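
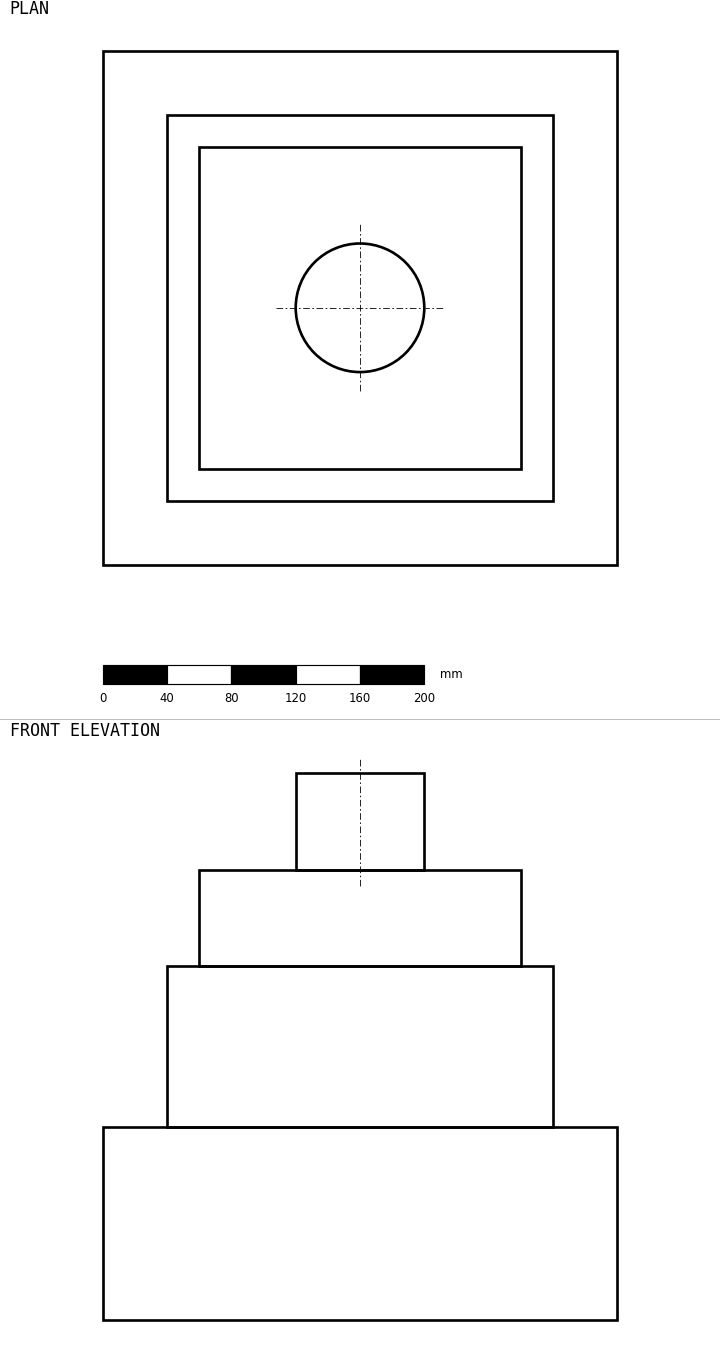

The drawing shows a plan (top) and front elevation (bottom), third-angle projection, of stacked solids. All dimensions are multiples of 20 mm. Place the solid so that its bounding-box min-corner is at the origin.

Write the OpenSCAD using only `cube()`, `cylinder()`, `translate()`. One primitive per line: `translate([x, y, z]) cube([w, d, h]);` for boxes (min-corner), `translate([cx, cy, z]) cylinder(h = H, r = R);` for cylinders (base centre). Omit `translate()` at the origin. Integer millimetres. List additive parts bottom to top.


cube([320, 320, 120]);
translate([40, 40, 120]) cube([240, 240, 100]);
translate([60, 60, 220]) cube([200, 200, 60]);
translate([160, 160, 280]) cylinder(h = 60, r = 40);


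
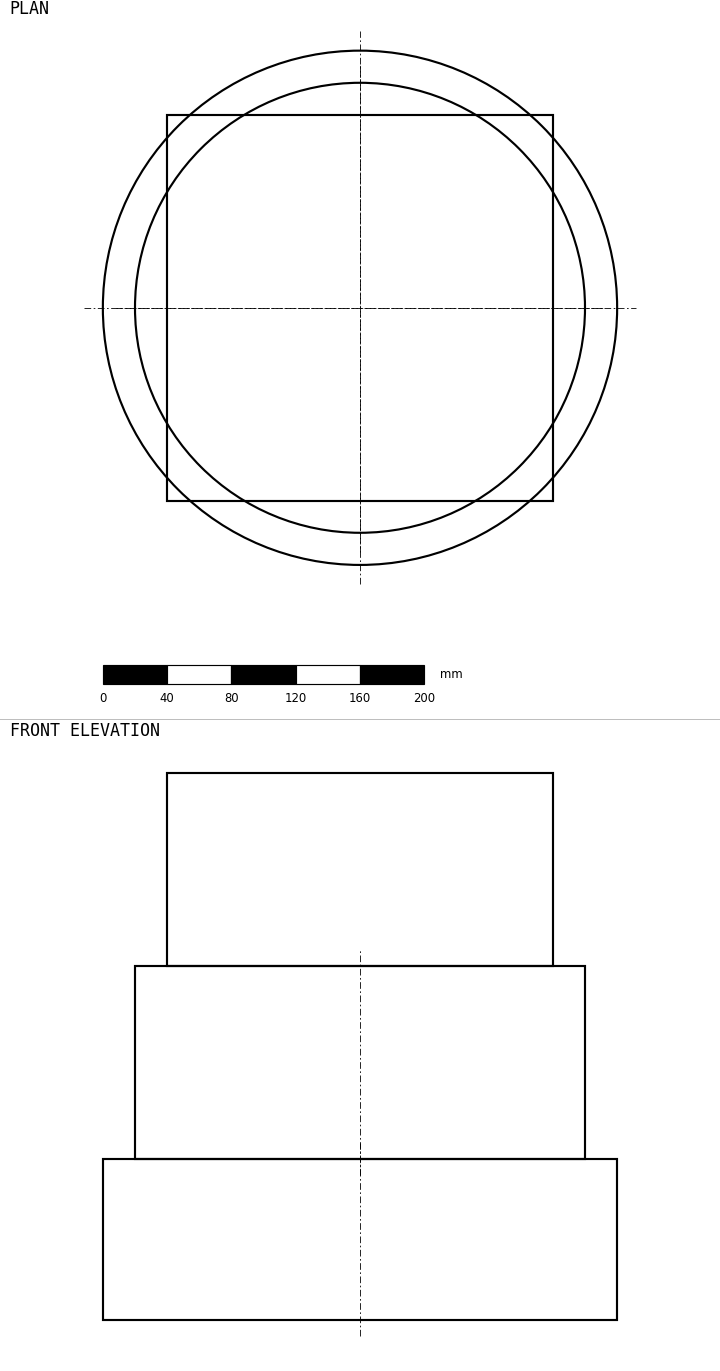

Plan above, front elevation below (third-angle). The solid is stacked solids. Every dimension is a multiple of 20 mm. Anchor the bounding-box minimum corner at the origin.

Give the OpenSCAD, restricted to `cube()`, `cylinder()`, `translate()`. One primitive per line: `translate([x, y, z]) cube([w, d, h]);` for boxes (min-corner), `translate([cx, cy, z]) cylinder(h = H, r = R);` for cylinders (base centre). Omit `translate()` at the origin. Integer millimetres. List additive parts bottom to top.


translate([160, 160, 0]) cylinder(h = 100, r = 160);
translate([160, 160, 100]) cylinder(h = 120, r = 140);
translate([40, 40, 220]) cube([240, 240, 120]);


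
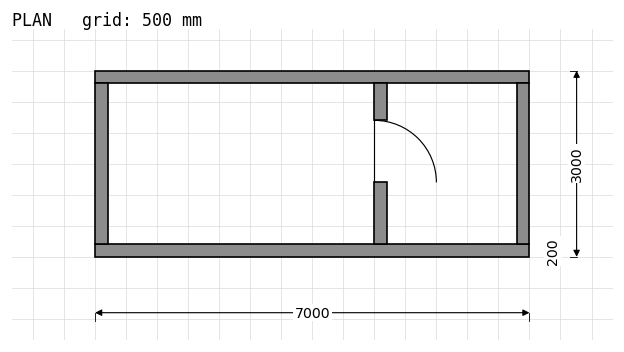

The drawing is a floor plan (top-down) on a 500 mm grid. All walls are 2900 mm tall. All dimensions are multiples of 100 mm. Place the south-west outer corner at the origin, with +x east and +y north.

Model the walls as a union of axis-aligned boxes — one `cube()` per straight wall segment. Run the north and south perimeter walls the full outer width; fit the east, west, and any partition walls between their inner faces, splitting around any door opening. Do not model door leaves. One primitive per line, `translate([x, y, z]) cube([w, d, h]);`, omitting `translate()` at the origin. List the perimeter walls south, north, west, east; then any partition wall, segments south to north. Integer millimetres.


cube([7000, 200, 2900]);
translate([0, 2800, 0]) cube([7000, 200, 2900]);
translate([0, 200, 0]) cube([200, 2600, 2900]);
translate([6800, 200, 0]) cube([200, 2600, 2900]);
translate([4500, 200, 0]) cube([200, 1000, 2900]);
translate([4500, 2200, 0]) cube([200, 600, 2900]);


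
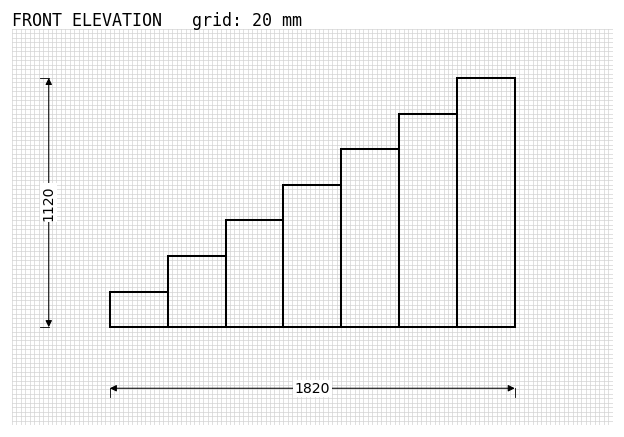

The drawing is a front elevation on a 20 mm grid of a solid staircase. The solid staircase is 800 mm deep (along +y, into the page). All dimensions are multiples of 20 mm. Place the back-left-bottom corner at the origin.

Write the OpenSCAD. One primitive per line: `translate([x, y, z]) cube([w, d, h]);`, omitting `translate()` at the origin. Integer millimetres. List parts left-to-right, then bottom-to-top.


cube([260, 800, 160]);
translate([260, 0, 0]) cube([260, 800, 320]);
translate([520, 0, 0]) cube([260, 800, 480]);
translate([780, 0, 0]) cube([260, 800, 640]);
translate([1040, 0, 0]) cube([260, 800, 800]);
translate([1300, 0, 0]) cube([260, 800, 960]);
translate([1560, 0, 0]) cube([260, 800, 1120]);


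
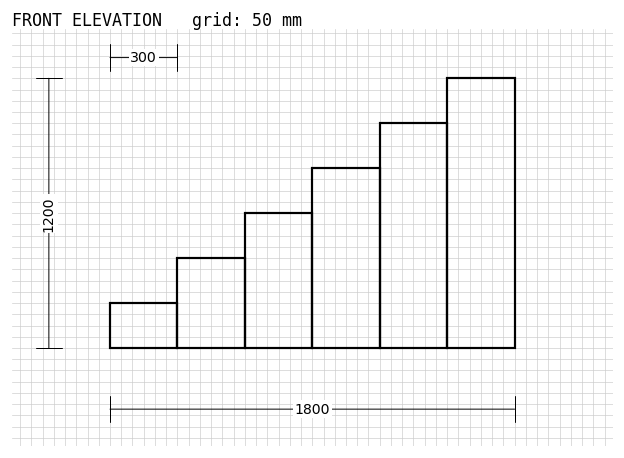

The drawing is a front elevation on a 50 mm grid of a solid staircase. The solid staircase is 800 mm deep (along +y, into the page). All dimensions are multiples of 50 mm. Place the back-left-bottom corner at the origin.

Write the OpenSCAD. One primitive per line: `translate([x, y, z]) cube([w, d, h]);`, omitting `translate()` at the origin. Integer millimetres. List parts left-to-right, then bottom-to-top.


cube([300, 800, 200]);
translate([300, 0, 0]) cube([300, 800, 400]);
translate([600, 0, 0]) cube([300, 800, 600]);
translate([900, 0, 0]) cube([300, 800, 800]);
translate([1200, 0, 0]) cube([300, 800, 1000]);
translate([1500, 0, 0]) cube([300, 800, 1200]);


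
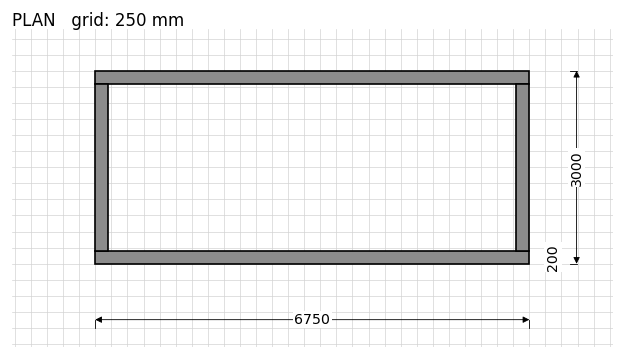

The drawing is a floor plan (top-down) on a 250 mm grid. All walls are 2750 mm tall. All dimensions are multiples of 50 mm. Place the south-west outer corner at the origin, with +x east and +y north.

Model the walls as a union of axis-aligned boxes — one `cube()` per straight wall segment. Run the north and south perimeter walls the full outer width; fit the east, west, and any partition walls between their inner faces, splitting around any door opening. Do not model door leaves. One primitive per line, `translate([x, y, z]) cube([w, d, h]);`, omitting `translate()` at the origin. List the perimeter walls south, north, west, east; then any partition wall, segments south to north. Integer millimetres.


cube([6750, 200, 2750]);
translate([0, 2800, 0]) cube([6750, 200, 2750]);
translate([0, 200, 0]) cube([200, 2600, 2750]);
translate([6550, 200, 0]) cube([200, 2600, 2750]);


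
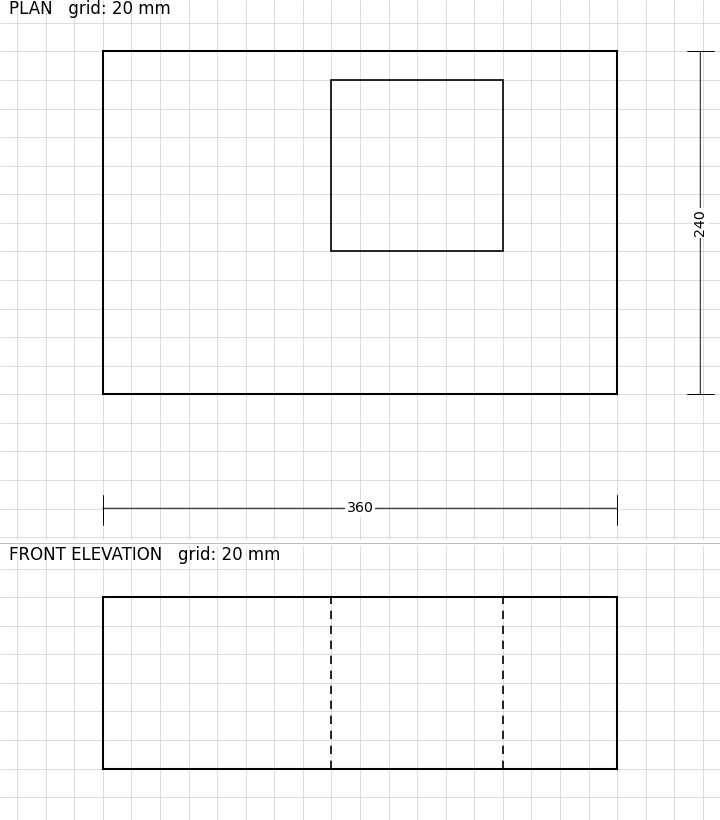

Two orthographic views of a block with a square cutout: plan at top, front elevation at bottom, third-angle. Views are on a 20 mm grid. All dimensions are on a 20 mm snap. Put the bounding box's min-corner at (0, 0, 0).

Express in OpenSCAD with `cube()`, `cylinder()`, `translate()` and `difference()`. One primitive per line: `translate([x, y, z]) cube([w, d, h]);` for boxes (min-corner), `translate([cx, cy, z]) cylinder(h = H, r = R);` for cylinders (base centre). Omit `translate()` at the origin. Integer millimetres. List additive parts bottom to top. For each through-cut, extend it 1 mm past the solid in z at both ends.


difference() {
  cube([360, 240, 120]);
  translate([160, 100, -1]) cube([120, 120, 122]);
}


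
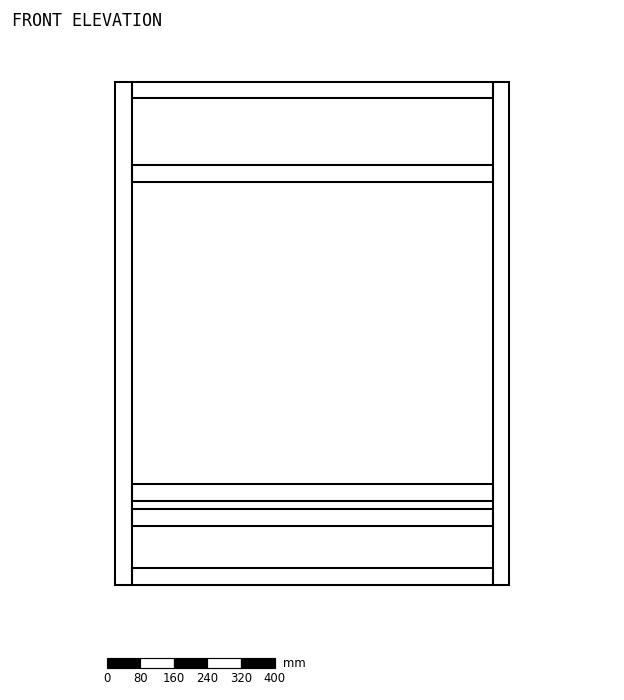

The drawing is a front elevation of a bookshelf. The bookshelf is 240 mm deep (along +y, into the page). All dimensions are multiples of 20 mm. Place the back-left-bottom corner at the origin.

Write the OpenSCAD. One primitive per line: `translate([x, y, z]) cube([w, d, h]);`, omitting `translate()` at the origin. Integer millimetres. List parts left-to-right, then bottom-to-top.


cube([40, 240, 1200]);
translate([40, 0, 0]) cube([860, 240, 40]);
translate([40, 0, 140]) cube([860, 240, 40]);
translate([40, 0, 200]) cube([860, 240, 40]);
translate([40, 0, 960]) cube([860, 240, 40]);
translate([40, 0, 1160]) cube([860, 240, 40]);
translate([900, 0, 0]) cube([40, 240, 1200]);


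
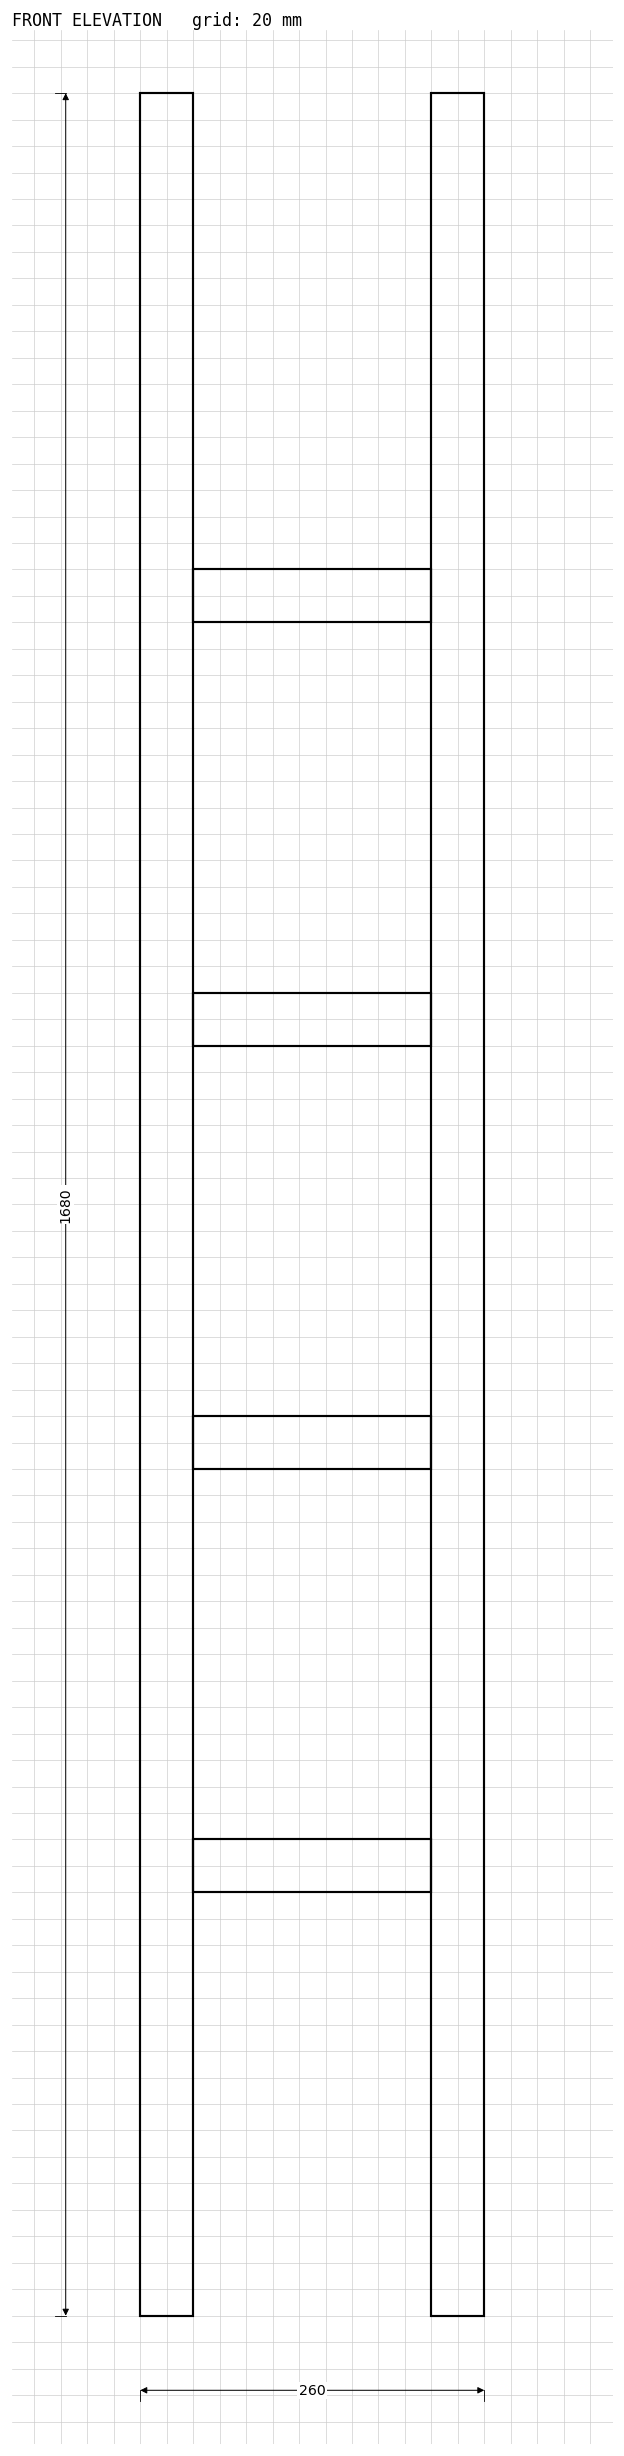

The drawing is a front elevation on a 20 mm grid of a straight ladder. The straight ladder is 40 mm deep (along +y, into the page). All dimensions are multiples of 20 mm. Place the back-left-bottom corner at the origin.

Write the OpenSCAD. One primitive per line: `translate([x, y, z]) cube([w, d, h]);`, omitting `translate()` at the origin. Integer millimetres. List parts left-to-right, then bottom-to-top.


cube([40, 40, 1680]);
translate([40, 0, 320]) cube([180, 40, 40]);
translate([40, 0, 640]) cube([180, 40, 40]);
translate([40, 0, 960]) cube([180, 40, 40]);
translate([40, 0, 1280]) cube([180, 40, 40]);
translate([220, 0, 0]) cube([40, 40, 1680]);


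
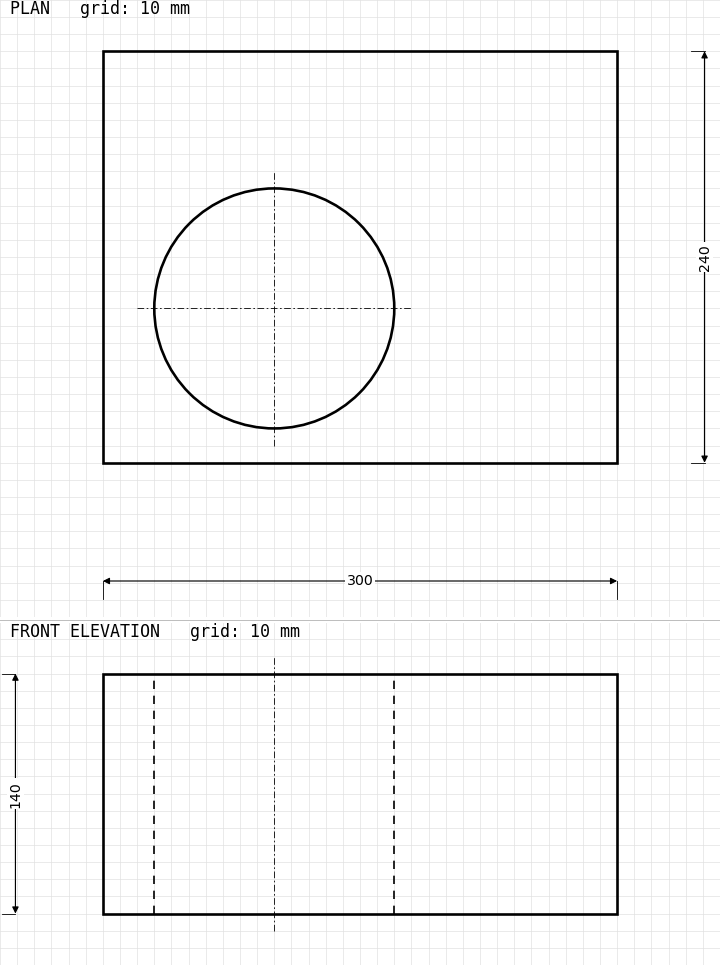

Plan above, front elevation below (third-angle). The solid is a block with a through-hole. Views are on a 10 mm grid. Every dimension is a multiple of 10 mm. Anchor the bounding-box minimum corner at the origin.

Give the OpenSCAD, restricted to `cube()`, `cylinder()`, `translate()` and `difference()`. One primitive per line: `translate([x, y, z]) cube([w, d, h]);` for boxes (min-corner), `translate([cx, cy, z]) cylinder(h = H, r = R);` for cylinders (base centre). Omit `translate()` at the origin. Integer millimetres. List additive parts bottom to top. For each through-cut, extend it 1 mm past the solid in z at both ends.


difference() {
  cube([300, 240, 140]);
  translate([100, 90, -1]) cylinder(h = 142, r = 70);
}


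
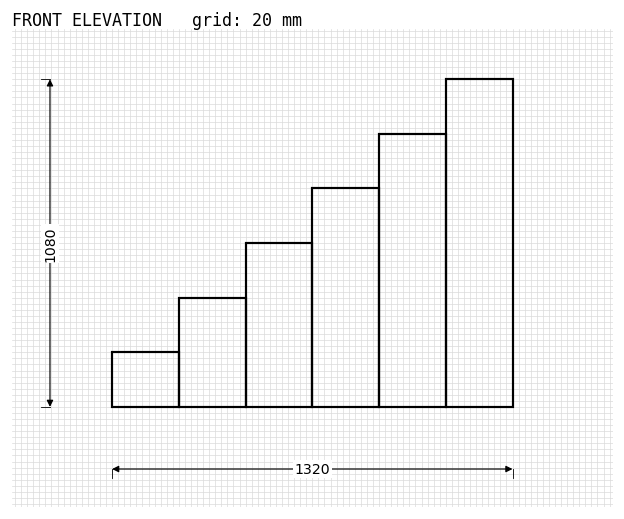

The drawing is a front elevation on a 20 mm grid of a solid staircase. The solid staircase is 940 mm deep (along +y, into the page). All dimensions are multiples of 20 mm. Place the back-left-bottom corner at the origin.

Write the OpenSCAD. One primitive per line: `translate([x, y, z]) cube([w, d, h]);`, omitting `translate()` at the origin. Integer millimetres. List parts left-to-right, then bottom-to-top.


cube([220, 940, 180]);
translate([220, 0, 0]) cube([220, 940, 360]);
translate([440, 0, 0]) cube([220, 940, 540]);
translate([660, 0, 0]) cube([220, 940, 720]);
translate([880, 0, 0]) cube([220, 940, 900]);
translate([1100, 0, 0]) cube([220, 940, 1080]);


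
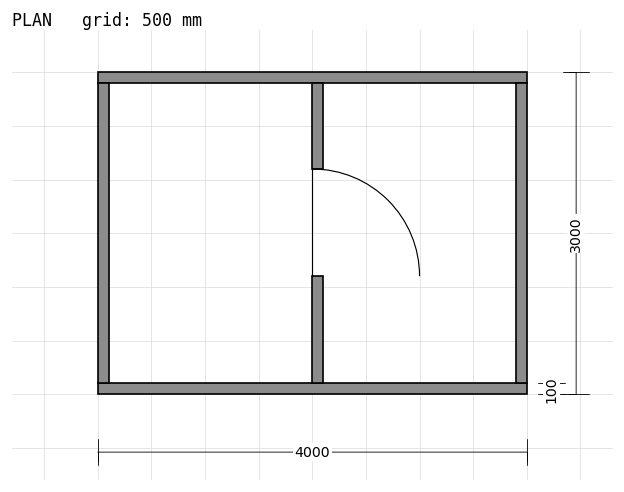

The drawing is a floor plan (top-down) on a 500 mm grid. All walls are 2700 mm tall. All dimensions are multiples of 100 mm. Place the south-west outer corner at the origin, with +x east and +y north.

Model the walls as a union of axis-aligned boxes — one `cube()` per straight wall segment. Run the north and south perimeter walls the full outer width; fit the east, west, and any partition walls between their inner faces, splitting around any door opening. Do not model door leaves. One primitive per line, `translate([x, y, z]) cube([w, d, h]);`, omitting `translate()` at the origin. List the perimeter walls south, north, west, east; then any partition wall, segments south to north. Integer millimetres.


cube([4000, 100, 2700]);
translate([0, 2900, 0]) cube([4000, 100, 2700]);
translate([0, 100, 0]) cube([100, 2800, 2700]);
translate([3900, 100, 0]) cube([100, 2800, 2700]);
translate([2000, 100, 0]) cube([100, 1000, 2700]);
translate([2000, 2100, 0]) cube([100, 800, 2700]);


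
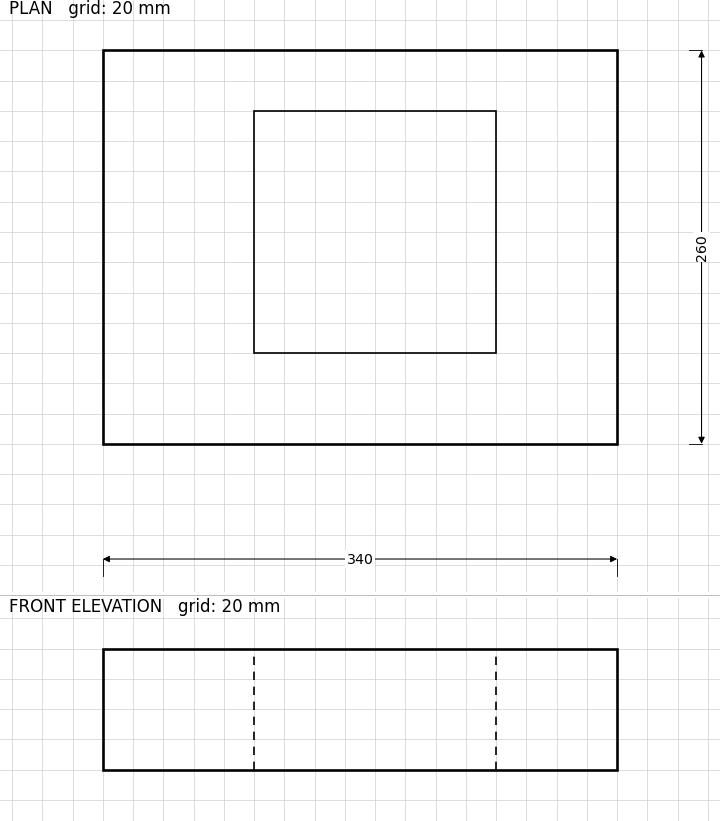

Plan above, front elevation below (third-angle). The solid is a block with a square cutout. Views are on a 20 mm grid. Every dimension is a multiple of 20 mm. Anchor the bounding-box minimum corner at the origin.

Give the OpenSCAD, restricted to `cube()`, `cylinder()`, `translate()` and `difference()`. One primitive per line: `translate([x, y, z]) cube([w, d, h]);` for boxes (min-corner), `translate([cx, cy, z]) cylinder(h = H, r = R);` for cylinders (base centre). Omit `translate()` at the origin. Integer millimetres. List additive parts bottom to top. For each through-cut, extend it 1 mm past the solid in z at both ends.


difference() {
  cube([340, 260, 80]);
  translate([100, 60, -1]) cube([160, 160, 82]);
}


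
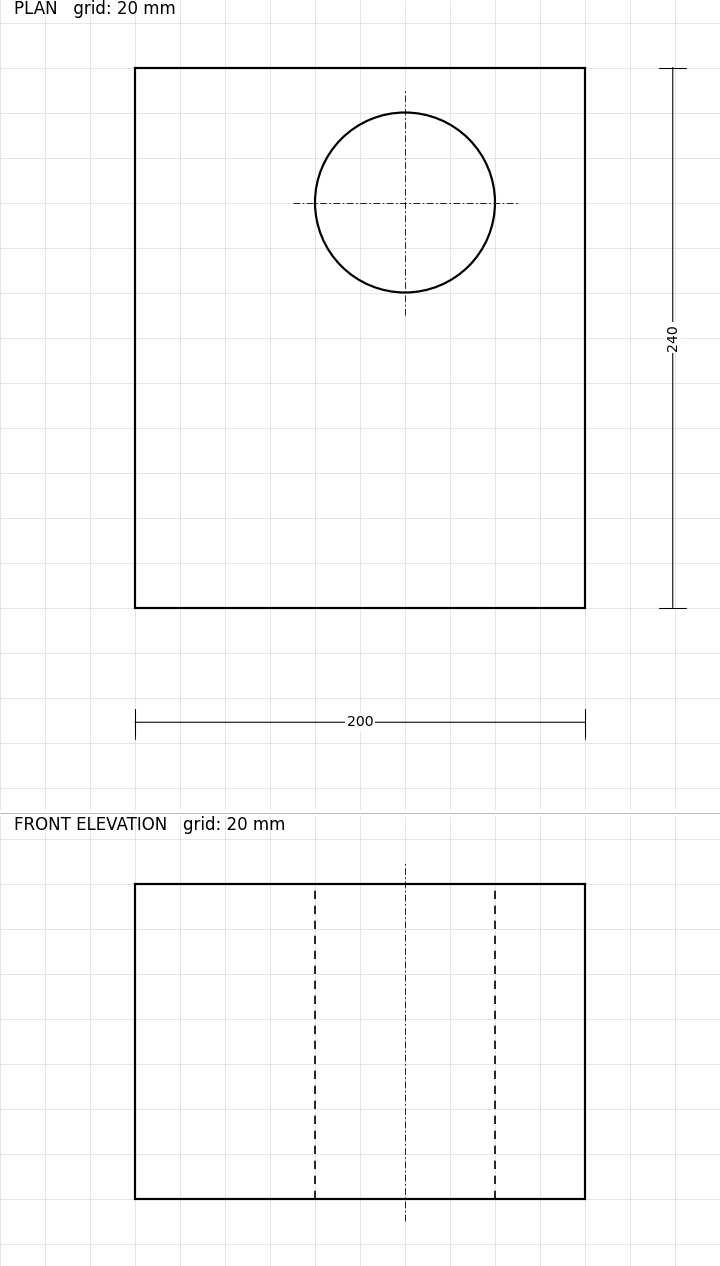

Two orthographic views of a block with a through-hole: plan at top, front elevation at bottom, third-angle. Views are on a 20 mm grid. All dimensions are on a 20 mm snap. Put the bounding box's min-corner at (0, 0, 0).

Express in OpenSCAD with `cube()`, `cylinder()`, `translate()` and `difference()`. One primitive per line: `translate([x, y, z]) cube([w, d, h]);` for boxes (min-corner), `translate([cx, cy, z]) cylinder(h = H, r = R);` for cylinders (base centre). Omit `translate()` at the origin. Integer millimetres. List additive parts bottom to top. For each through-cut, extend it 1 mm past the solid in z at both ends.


difference() {
  cube([200, 240, 140]);
  translate([120, 180, -1]) cylinder(h = 142, r = 40);
}


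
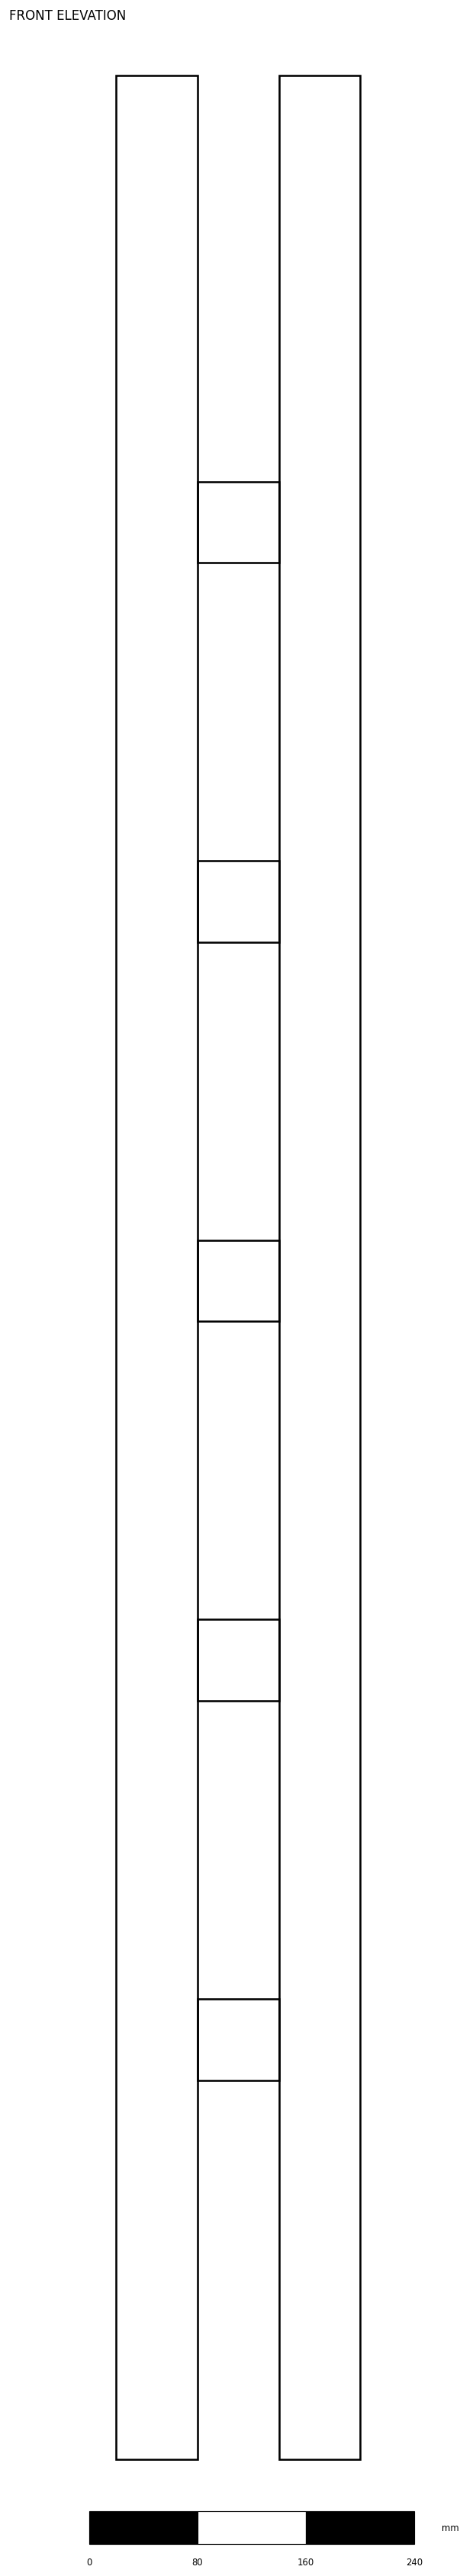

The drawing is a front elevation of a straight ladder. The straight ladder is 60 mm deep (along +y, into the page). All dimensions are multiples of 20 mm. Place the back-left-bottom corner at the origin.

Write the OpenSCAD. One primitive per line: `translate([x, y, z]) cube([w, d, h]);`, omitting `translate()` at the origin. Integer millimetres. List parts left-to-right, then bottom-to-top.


cube([60, 60, 1760]);
translate([60, 0, 280]) cube([60, 60, 60]);
translate([60, 0, 560]) cube([60, 60, 60]);
translate([60, 0, 840]) cube([60, 60, 60]);
translate([60, 0, 1120]) cube([60, 60, 60]);
translate([60, 0, 1400]) cube([60, 60, 60]);
translate([120, 0, 0]) cube([60, 60, 1760]);


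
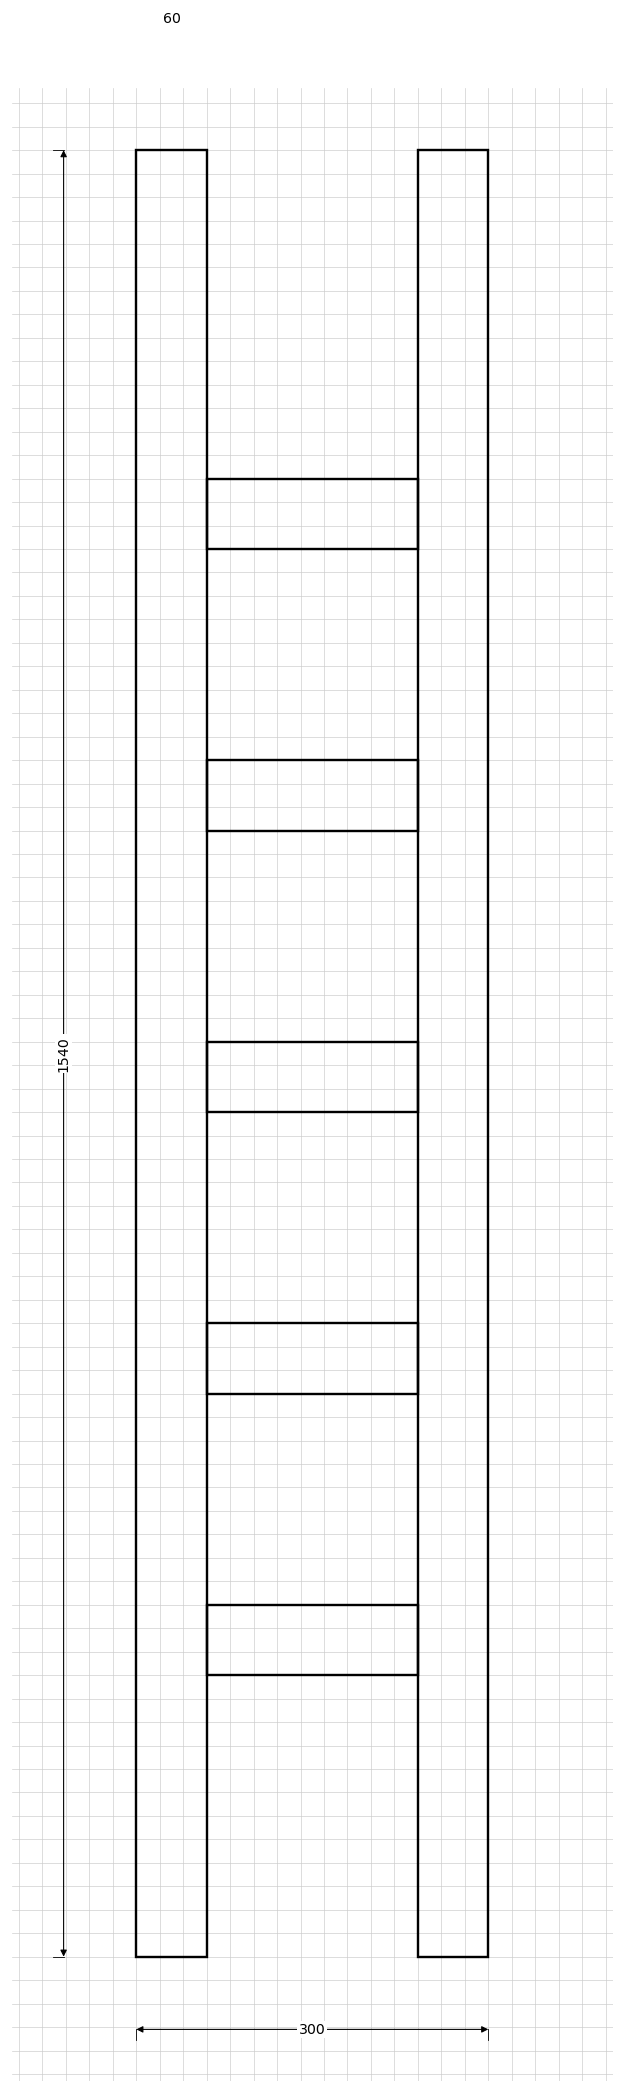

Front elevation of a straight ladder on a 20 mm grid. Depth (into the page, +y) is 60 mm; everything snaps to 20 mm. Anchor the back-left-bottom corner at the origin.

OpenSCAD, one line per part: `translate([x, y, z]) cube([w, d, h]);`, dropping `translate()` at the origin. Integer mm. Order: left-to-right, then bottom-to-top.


cube([60, 60, 1540]);
translate([60, 0, 240]) cube([180, 60, 60]);
translate([60, 0, 480]) cube([180, 60, 60]);
translate([60, 0, 720]) cube([180, 60, 60]);
translate([60, 0, 960]) cube([180, 60, 60]);
translate([60, 0, 1200]) cube([180, 60, 60]);
translate([240, 0, 0]) cube([60, 60, 1540]);


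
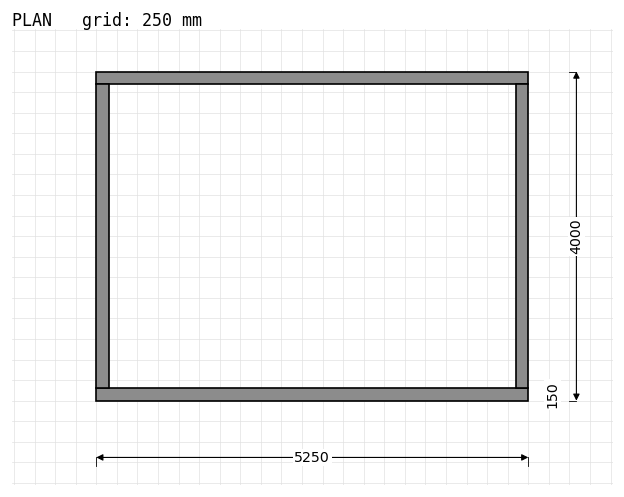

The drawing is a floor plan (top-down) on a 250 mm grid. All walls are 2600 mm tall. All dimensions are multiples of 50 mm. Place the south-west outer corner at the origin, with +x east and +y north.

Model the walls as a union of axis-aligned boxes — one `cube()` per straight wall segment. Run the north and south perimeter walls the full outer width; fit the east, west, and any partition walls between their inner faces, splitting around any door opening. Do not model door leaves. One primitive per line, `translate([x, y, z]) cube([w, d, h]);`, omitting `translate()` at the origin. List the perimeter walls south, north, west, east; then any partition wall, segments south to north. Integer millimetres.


cube([5250, 150, 2600]);
translate([0, 3850, 0]) cube([5250, 150, 2600]);
translate([0, 150, 0]) cube([150, 3700, 2600]);
translate([5100, 150, 0]) cube([150, 3700, 2600]);


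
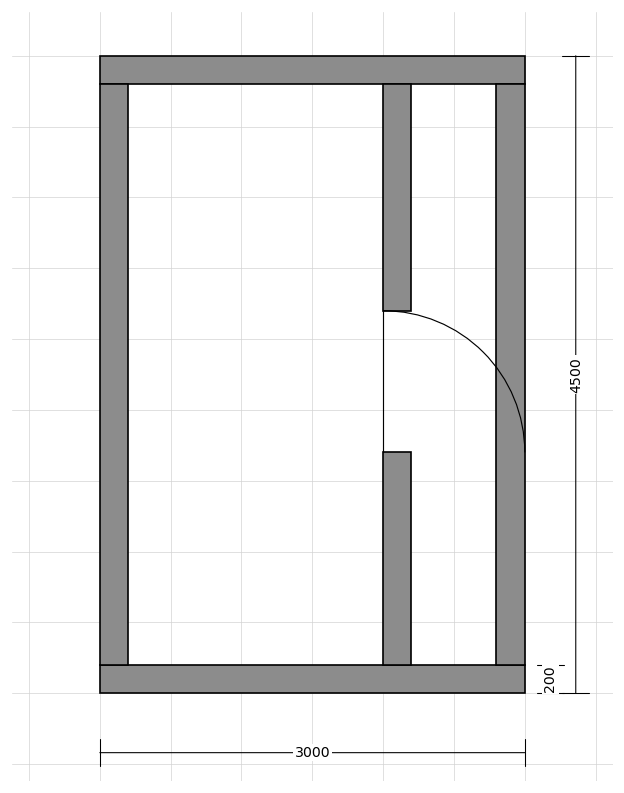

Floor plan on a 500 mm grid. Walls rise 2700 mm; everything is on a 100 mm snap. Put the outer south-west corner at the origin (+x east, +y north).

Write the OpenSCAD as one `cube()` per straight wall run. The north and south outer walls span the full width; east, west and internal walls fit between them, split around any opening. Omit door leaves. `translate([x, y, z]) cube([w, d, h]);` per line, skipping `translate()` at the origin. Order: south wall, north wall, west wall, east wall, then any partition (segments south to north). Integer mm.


cube([3000, 200, 2700]);
translate([0, 4300, 0]) cube([3000, 200, 2700]);
translate([0, 200, 0]) cube([200, 4100, 2700]);
translate([2800, 200, 0]) cube([200, 4100, 2700]);
translate([2000, 200, 0]) cube([200, 1500, 2700]);
translate([2000, 2700, 0]) cube([200, 1600, 2700]);


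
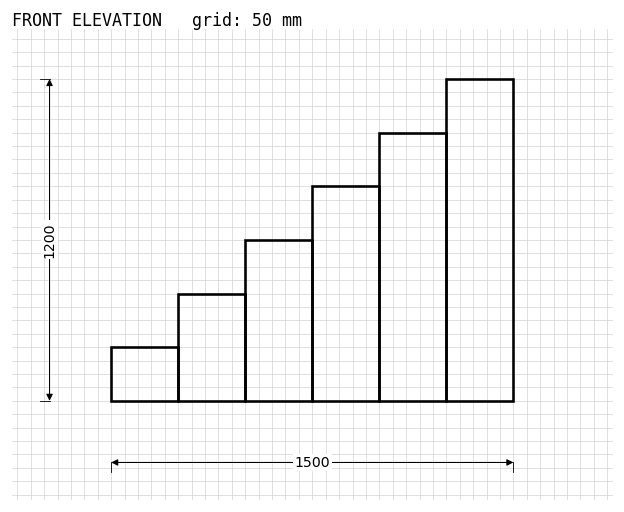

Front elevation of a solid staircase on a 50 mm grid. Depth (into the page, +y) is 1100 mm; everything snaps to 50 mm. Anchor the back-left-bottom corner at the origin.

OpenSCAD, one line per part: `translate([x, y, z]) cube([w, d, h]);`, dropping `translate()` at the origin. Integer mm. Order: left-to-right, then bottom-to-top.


cube([250, 1100, 200]);
translate([250, 0, 0]) cube([250, 1100, 400]);
translate([500, 0, 0]) cube([250, 1100, 600]);
translate([750, 0, 0]) cube([250, 1100, 800]);
translate([1000, 0, 0]) cube([250, 1100, 1000]);
translate([1250, 0, 0]) cube([250, 1100, 1200]);


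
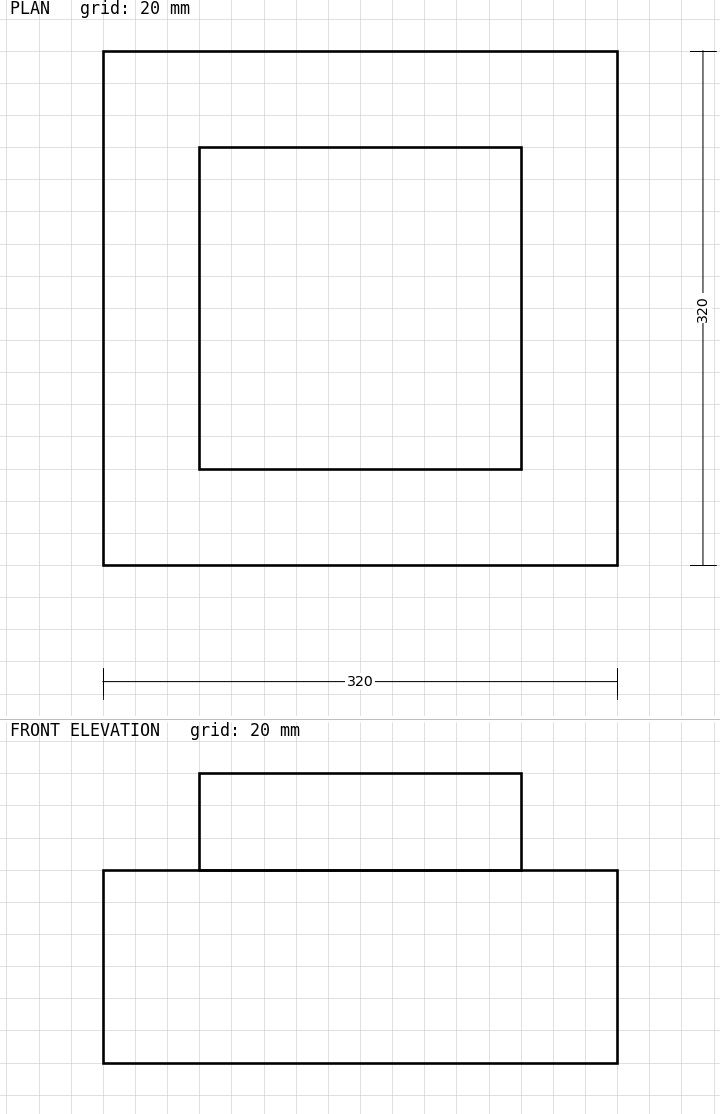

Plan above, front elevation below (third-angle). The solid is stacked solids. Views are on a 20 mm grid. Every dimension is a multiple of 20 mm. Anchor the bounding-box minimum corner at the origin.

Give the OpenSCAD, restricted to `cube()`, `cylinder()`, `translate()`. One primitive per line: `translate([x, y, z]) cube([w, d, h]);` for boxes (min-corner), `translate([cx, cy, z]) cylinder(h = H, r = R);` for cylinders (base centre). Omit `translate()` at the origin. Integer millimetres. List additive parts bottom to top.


cube([320, 320, 120]);
translate([60, 60, 120]) cube([200, 200, 60]);


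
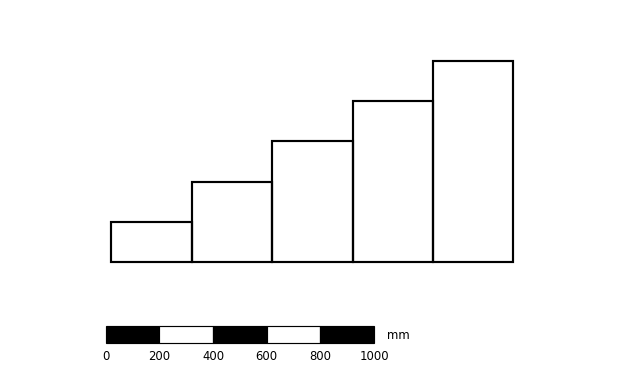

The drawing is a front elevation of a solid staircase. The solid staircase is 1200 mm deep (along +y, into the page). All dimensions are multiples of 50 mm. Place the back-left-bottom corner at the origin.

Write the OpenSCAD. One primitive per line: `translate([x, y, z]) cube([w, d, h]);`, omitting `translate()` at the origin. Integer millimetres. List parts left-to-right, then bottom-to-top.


cube([300, 1200, 150]);
translate([300, 0, 0]) cube([300, 1200, 300]);
translate([600, 0, 0]) cube([300, 1200, 450]);
translate([900, 0, 0]) cube([300, 1200, 600]);
translate([1200, 0, 0]) cube([300, 1200, 750]);


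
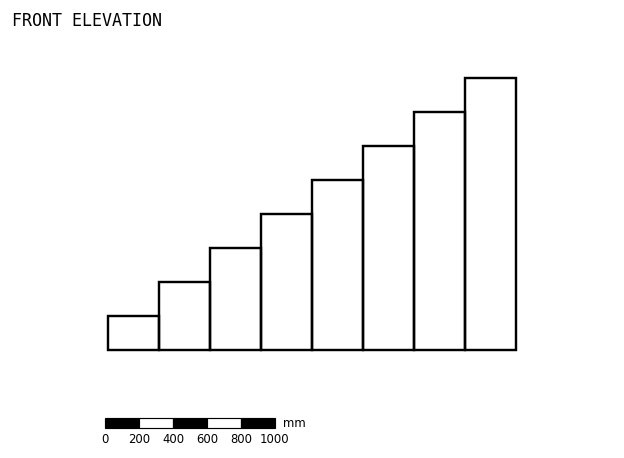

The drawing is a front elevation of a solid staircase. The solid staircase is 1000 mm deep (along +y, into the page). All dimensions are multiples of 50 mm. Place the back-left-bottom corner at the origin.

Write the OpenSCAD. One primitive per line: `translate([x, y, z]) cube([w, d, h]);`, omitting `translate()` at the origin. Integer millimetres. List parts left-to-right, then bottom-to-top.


cube([300, 1000, 200]);
translate([300, 0, 0]) cube([300, 1000, 400]);
translate([600, 0, 0]) cube([300, 1000, 600]);
translate([900, 0, 0]) cube([300, 1000, 800]);
translate([1200, 0, 0]) cube([300, 1000, 1000]);
translate([1500, 0, 0]) cube([300, 1000, 1200]);
translate([1800, 0, 0]) cube([300, 1000, 1400]);
translate([2100, 0, 0]) cube([300, 1000, 1600]);


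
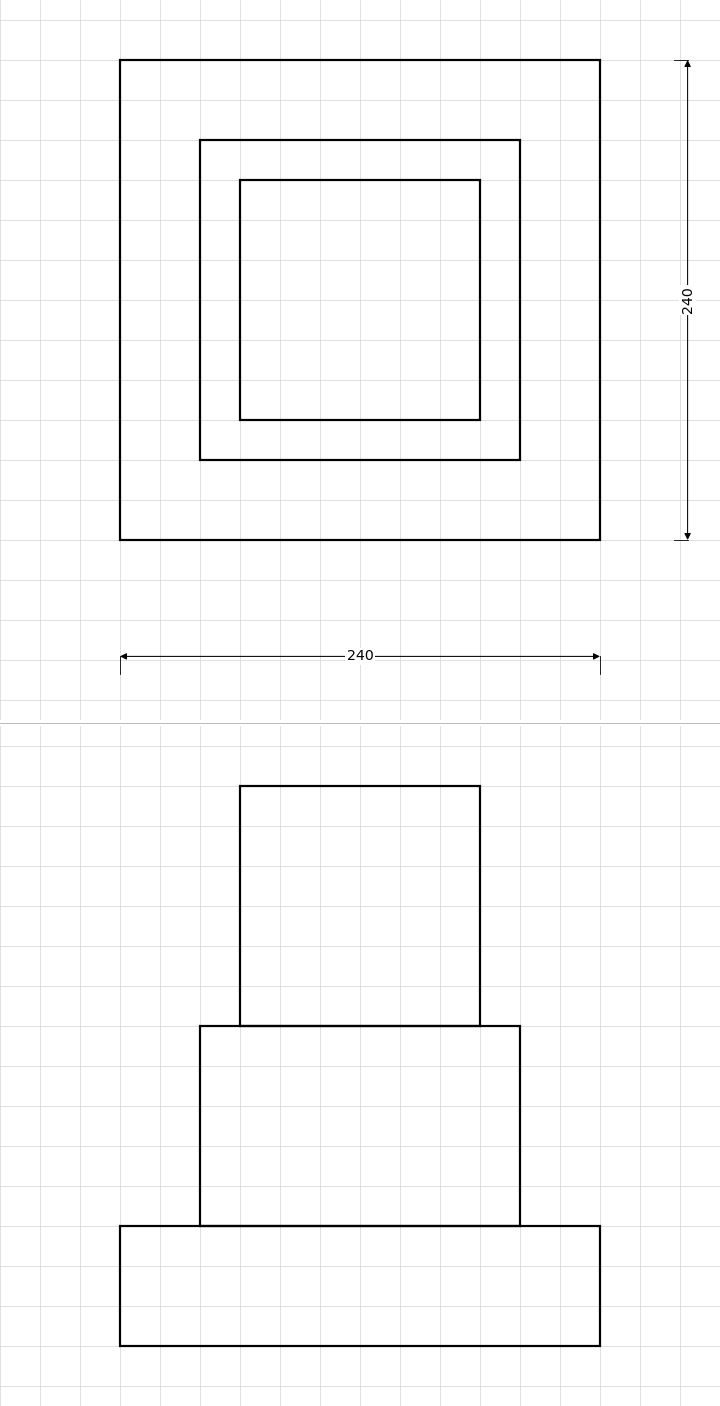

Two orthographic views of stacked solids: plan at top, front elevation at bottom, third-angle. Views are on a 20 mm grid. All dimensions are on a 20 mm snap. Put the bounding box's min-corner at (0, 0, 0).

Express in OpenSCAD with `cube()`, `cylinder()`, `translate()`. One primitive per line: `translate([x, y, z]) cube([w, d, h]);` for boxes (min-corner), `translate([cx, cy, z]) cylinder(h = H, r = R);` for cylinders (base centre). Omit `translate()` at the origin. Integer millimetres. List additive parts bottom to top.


cube([240, 240, 60]);
translate([40, 40, 60]) cube([160, 160, 100]);
translate([60, 60, 160]) cube([120, 120, 120]);


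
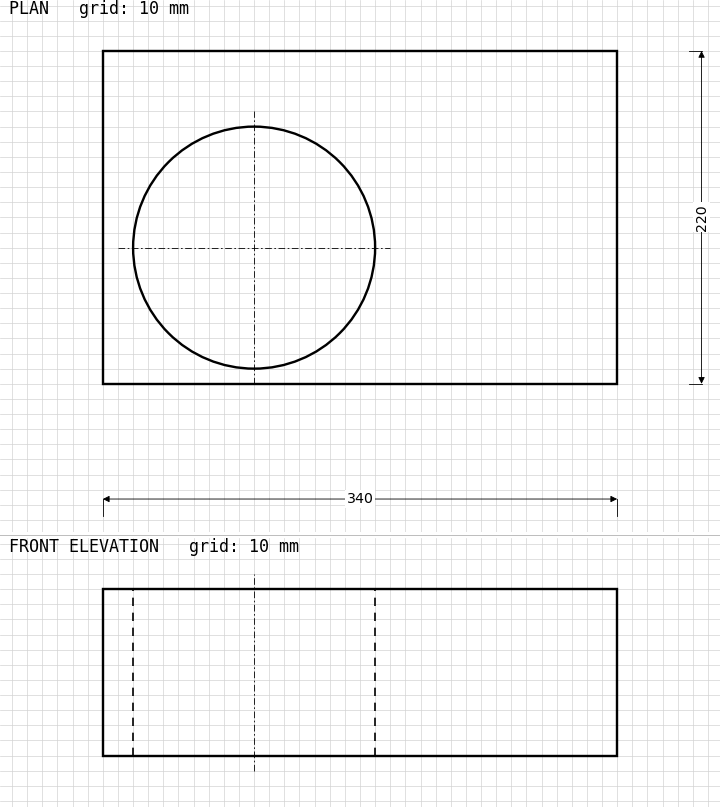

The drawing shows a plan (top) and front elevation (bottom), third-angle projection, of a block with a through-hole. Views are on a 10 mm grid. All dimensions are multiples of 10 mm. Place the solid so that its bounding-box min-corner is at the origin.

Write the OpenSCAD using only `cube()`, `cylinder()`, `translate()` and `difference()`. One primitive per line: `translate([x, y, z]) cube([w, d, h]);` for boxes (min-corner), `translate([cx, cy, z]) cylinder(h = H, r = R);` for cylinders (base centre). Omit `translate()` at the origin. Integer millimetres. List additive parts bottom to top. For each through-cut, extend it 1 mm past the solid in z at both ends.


difference() {
  cube([340, 220, 110]);
  translate([100, 90, -1]) cylinder(h = 112, r = 80);
}


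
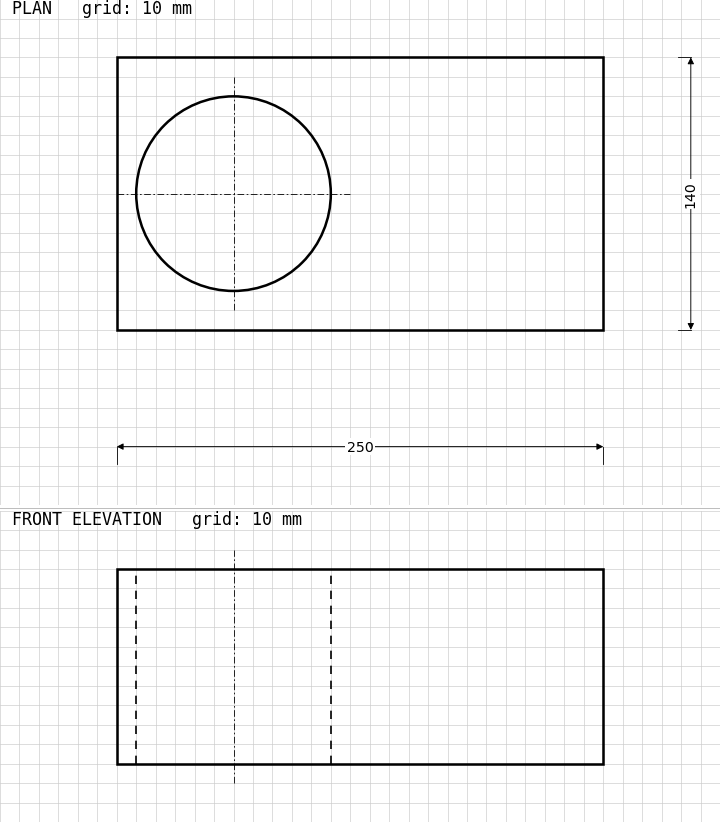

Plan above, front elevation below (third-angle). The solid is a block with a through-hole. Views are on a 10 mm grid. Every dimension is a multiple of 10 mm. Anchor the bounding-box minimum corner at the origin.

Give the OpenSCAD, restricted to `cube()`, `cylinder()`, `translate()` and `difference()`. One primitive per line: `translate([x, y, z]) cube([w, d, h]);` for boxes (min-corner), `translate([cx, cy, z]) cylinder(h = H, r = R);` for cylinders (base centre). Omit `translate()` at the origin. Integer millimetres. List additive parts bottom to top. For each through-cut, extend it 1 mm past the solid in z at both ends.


difference() {
  cube([250, 140, 100]);
  translate([60, 70, -1]) cylinder(h = 102, r = 50);
}


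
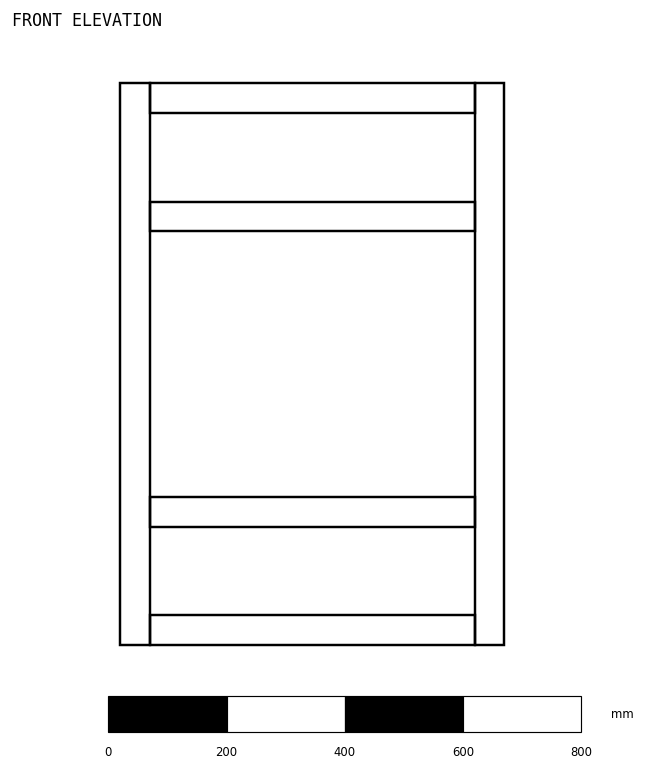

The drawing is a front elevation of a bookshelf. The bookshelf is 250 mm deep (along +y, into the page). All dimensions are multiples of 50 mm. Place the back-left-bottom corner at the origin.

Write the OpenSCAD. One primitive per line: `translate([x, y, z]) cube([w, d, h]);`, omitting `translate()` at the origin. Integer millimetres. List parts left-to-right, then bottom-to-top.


cube([50, 250, 950]);
translate([50, 0, 0]) cube([550, 250, 50]);
translate([50, 0, 200]) cube([550, 250, 50]);
translate([50, 0, 700]) cube([550, 250, 50]);
translate([50, 0, 900]) cube([550, 250, 50]);
translate([600, 0, 0]) cube([50, 250, 950]);


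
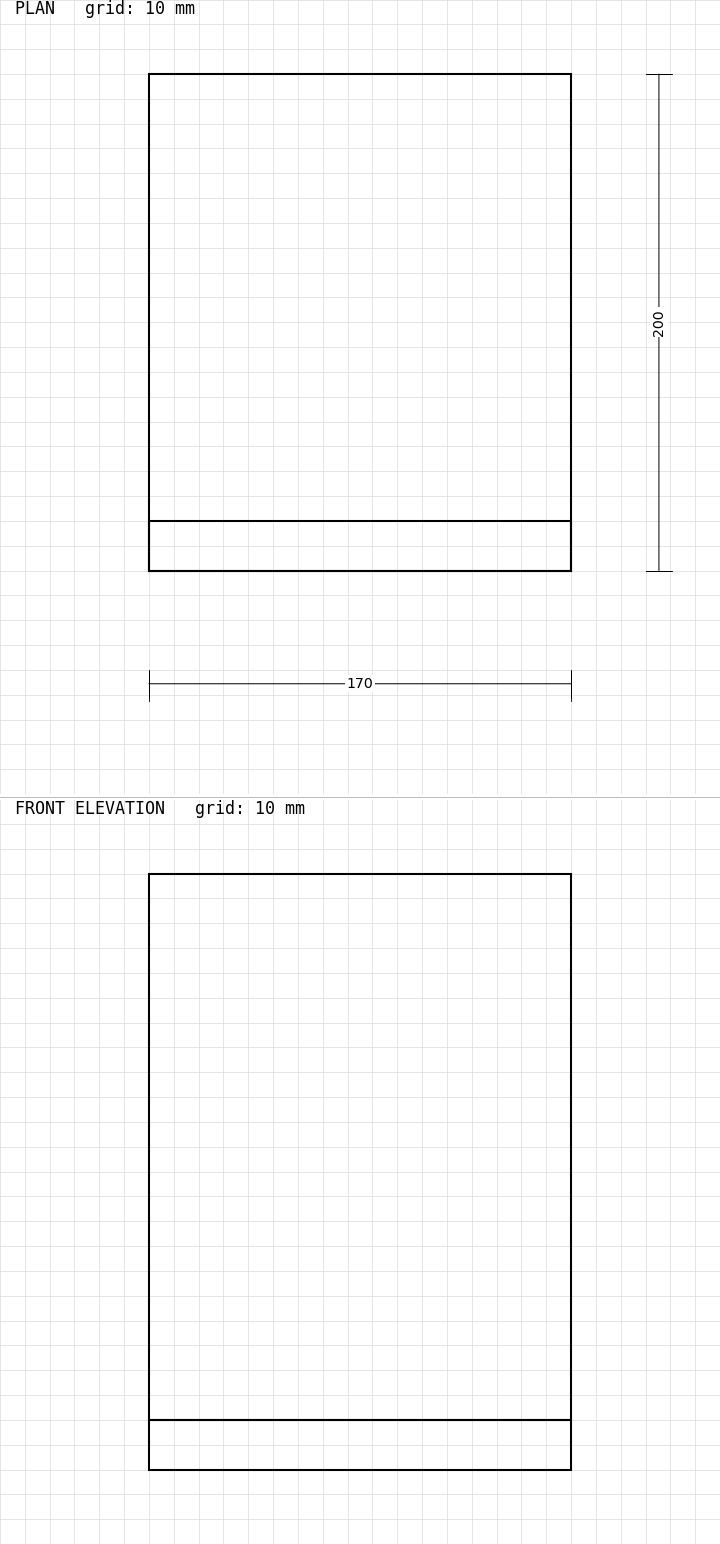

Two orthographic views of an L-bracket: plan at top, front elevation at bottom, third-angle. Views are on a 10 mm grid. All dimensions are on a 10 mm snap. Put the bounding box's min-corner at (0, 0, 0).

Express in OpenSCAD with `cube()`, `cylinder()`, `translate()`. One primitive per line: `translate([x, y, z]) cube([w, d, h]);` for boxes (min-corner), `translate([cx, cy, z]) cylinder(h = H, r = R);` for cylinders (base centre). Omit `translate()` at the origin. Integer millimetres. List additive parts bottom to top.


cube([170, 200, 20]);
translate([0, 0, 20]) cube([170, 20, 220]);


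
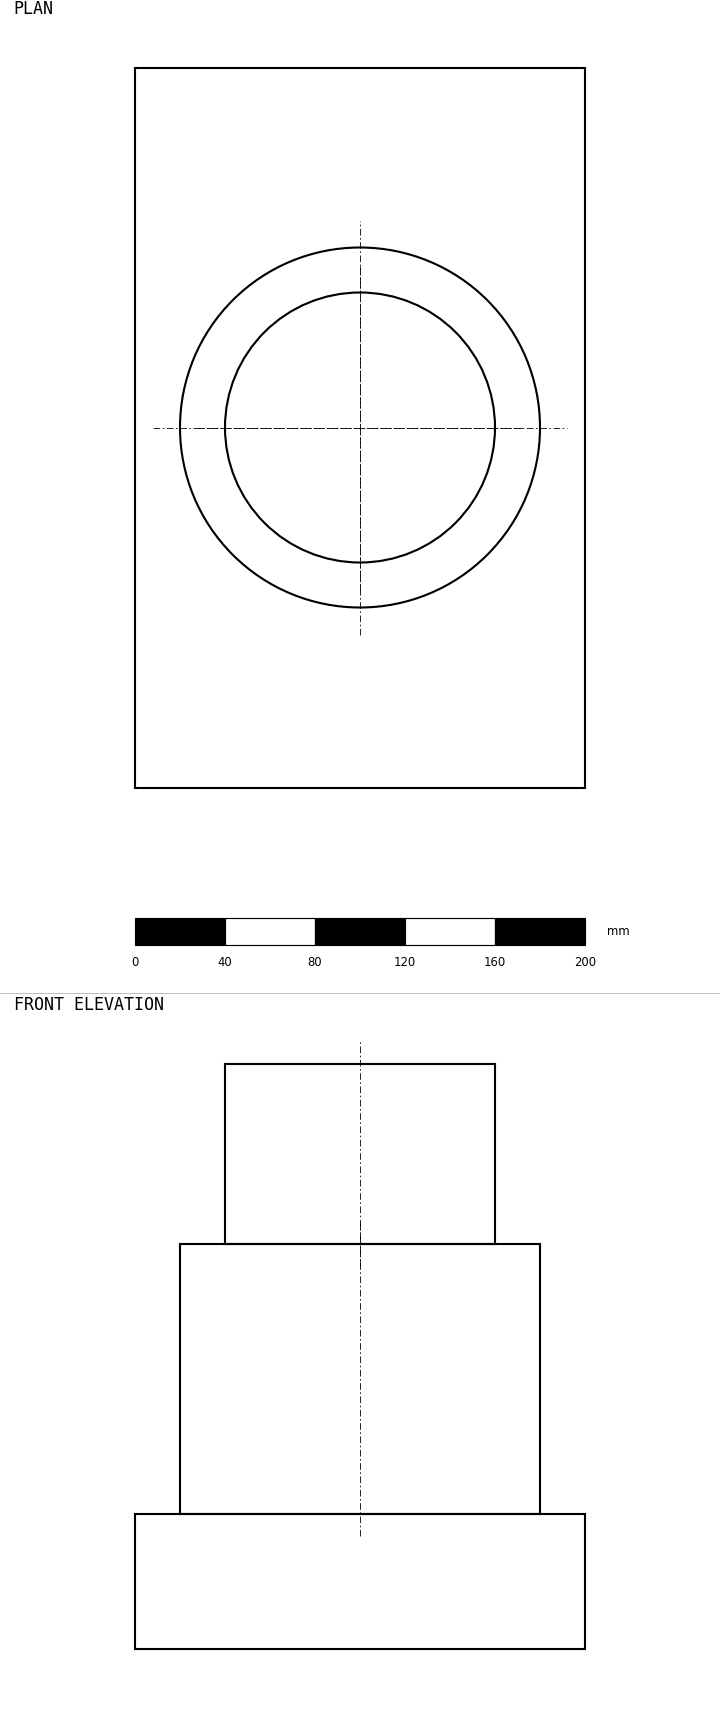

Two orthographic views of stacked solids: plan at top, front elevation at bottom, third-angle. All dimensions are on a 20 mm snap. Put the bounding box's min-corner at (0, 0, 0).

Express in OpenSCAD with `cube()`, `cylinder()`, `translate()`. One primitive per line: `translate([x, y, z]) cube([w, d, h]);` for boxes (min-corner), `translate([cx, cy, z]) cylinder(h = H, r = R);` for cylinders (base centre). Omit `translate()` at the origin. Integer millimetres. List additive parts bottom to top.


cube([200, 320, 60]);
translate([100, 160, 60]) cylinder(h = 120, r = 80);
translate([100, 160, 180]) cylinder(h = 80, r = 60);


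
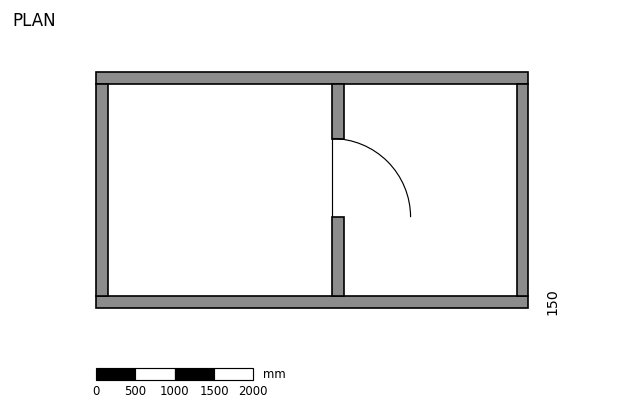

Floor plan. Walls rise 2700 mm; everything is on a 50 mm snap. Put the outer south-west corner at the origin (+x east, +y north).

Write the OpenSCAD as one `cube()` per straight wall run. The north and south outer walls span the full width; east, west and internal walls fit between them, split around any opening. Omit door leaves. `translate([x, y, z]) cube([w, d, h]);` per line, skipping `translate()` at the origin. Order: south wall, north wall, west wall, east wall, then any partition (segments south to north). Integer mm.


cube([5500, 150, 2700]);
translate([0, 2850, 0]) cube([5500, 150, 2700]);
translate([0, 150, 0]) cube([150, 2700, 2700]);
translate([5350, 150, 0]) cube([150, 2700, 2700]);
translate([3000, 150, 0]) cube([150, 1000, 2700]);
translate([3000, 2150, 0]) cube([150, 700, 2700]);


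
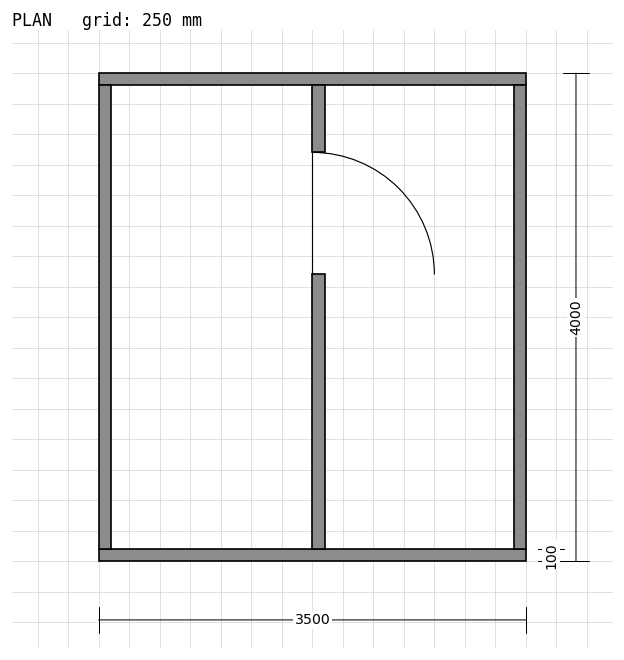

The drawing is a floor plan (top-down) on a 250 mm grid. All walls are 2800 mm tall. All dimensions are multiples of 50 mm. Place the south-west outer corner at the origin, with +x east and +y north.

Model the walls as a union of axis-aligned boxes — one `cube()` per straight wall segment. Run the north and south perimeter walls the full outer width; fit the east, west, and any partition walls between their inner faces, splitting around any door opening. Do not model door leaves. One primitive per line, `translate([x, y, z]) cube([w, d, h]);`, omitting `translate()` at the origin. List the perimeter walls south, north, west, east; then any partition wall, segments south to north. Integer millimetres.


cube([3500, 100, 2800]);
translate([0, 3900, 0]) cube([3500, 100, 2800]);
translate([0, 100, 0]) cube([100, 3800, 2800]);
translate([3400, 100, 0]) cube([100, 3800, 2800]);
translate([1750, 100, 0]) cube([100, 2250, 2800]);
translate([1750, 3350, 0]) cube([100, 550, 2800]);


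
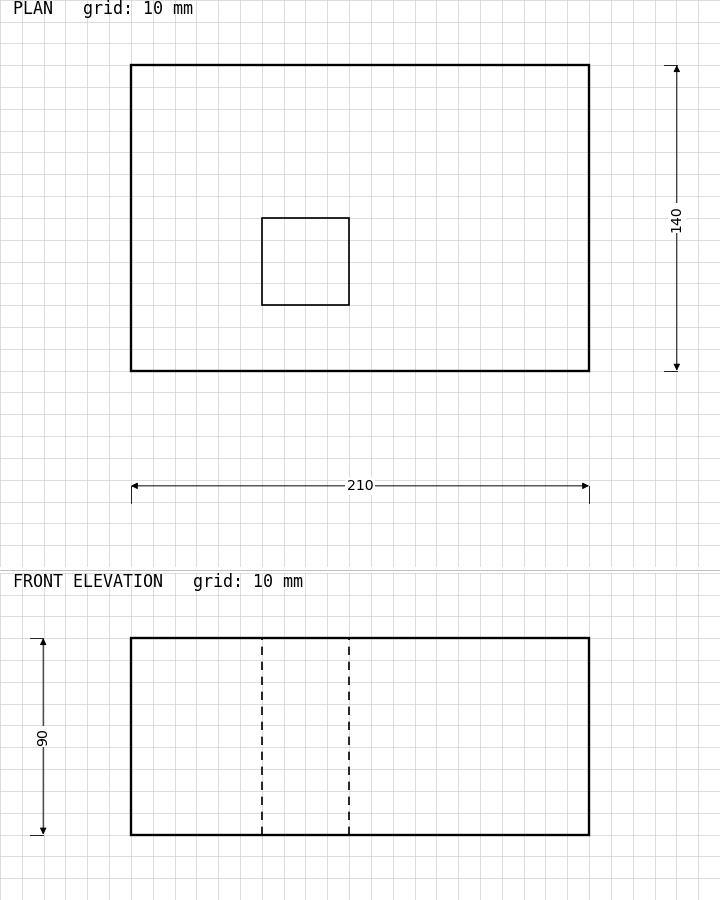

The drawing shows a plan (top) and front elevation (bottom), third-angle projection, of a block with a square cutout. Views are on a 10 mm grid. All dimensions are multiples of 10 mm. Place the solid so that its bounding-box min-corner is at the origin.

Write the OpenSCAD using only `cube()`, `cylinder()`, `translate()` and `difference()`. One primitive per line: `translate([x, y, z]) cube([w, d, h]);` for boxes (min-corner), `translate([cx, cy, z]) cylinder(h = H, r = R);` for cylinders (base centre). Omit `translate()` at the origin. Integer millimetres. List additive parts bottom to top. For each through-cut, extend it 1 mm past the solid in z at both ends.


difference() {
  cube([210, 140, 90]);
  translate([60, 30, -1]) cube([40, 40, 92]);
}


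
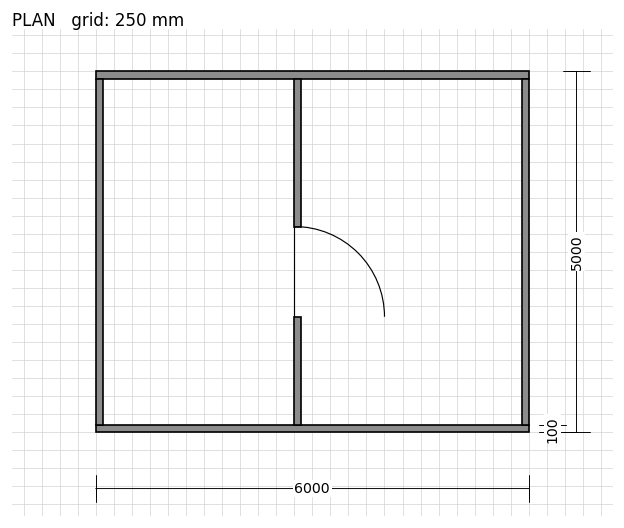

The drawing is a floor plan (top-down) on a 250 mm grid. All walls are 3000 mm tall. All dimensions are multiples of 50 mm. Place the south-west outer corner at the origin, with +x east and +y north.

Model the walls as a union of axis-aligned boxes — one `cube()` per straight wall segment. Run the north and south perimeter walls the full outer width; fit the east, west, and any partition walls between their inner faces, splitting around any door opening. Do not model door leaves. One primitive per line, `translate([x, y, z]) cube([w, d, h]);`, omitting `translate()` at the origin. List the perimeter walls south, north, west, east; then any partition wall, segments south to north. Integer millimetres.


cube([6000, 100, 3000]);
translate([0, 4900, 0]) cube([6000, 100, 3000]);
translate([0, 100, 0]) cube([100, 4800, 3000]);
translate([5900, 100, 0]) cube([100, 4800, 3000]);
translate([2750, 100, 0]) cube([100, 1500, 3000]);
translate([2750, 2850, 0]) cube([100, 2050, 3000]);


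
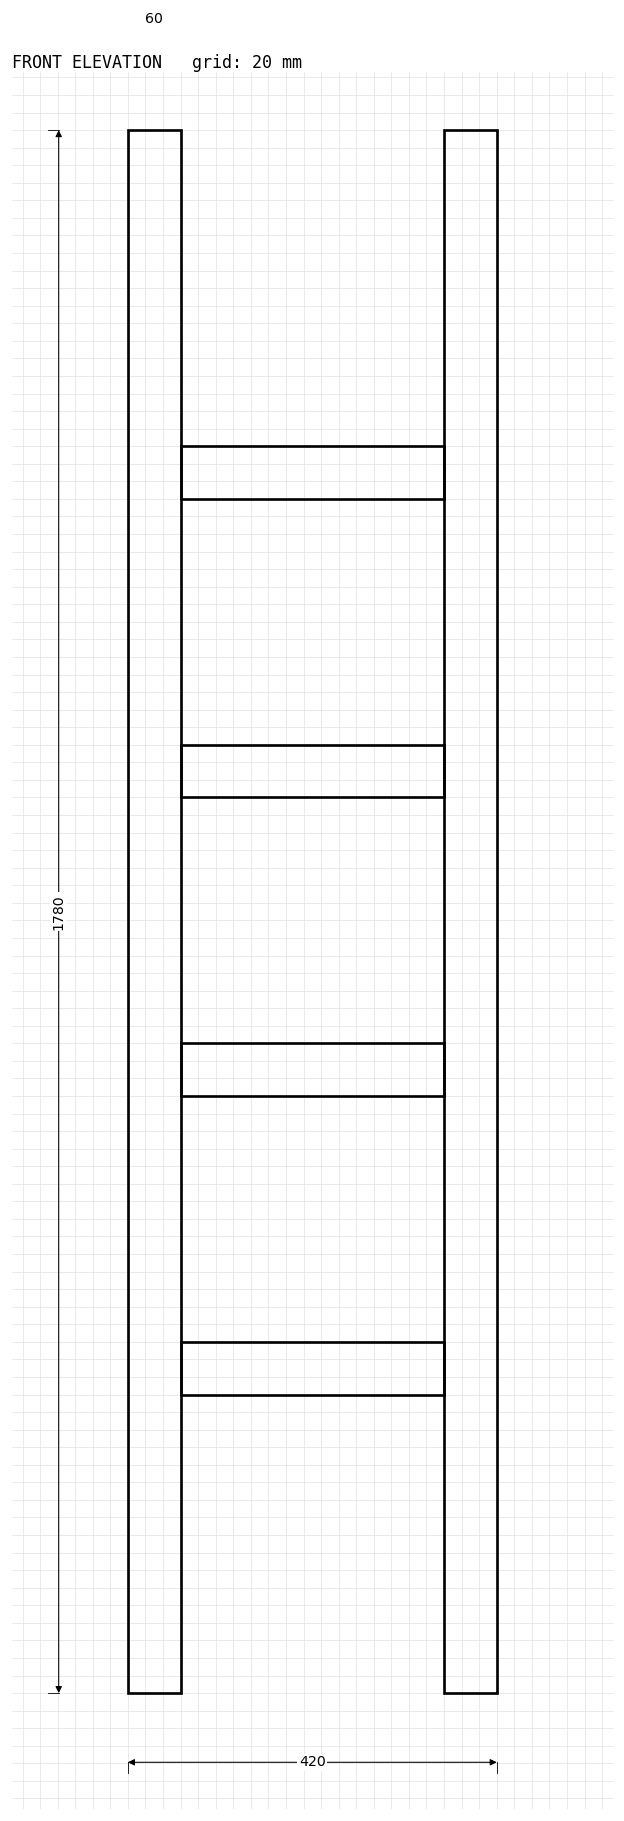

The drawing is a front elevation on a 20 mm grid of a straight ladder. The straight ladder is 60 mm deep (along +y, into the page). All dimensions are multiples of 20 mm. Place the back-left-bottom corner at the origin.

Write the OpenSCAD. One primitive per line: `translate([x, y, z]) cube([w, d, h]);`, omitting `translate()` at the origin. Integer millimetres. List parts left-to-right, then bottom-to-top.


cube([60, 60, 1780]);
translate([60, 0, 340]) cube([300, 60, 60]);
translate([60, 0, 680]) cube([300, 60, 60]);
translate([60, 0, 1020]) cube([300, 60, 60]);
translate([60, 0, 1360]) cube([300, 60, 60]);
translate([360, 0, 0]) cube([60, 60, 1780]);


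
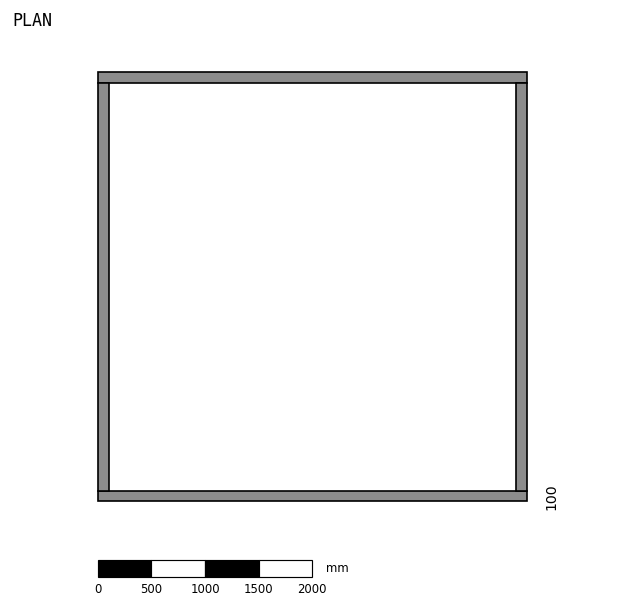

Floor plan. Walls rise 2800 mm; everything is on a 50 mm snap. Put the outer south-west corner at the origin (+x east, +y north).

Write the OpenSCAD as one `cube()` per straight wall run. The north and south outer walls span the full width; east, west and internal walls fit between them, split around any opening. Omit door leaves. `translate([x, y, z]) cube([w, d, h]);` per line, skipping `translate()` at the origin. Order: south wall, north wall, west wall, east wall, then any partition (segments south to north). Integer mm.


cube([4000, 100, 2800]);
translate([0, 3900, 0]) cube([4000, 100, 2800]);
translate([0, 100, 0]) cube([100, 3800, 2800]);
translate([3900, 100, 0]) cube([100, 3800, 2800]);


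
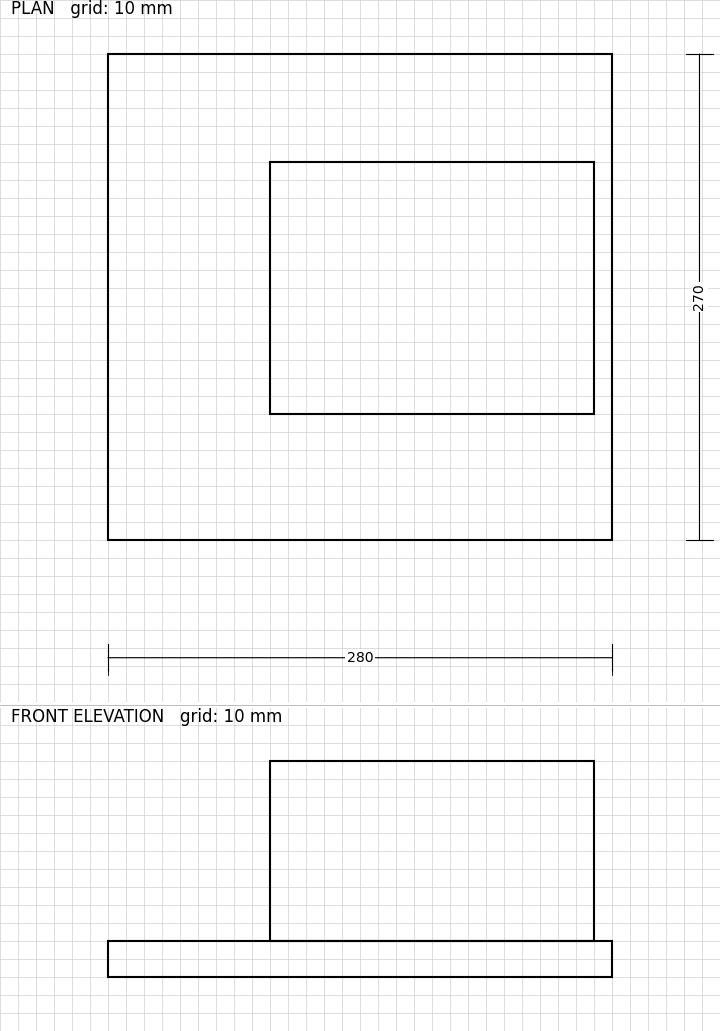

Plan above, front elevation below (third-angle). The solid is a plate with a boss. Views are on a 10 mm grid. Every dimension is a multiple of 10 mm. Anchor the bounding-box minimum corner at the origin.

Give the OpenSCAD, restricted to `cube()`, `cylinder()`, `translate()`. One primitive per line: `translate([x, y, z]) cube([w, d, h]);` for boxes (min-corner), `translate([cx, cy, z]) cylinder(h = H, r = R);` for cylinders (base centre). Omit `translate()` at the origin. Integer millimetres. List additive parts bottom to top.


cube([280, 270, 20]);
translate([90, 70, 20]) cube([180, 140, 100]);
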